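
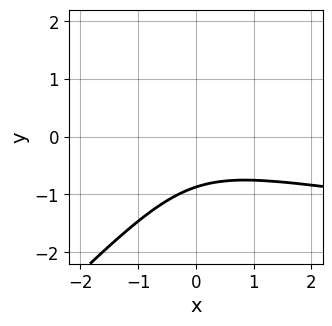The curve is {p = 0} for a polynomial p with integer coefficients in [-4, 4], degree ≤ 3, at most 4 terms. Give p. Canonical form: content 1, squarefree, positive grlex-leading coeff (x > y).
The degree is 3 — a generic line meets the curve in up to 3 points.
From the axis intercepts and sections: no x-intercept at any integer in the box.
Putting this together gives p.

3*x*y^2 - 3*y^3 - x^2 - 2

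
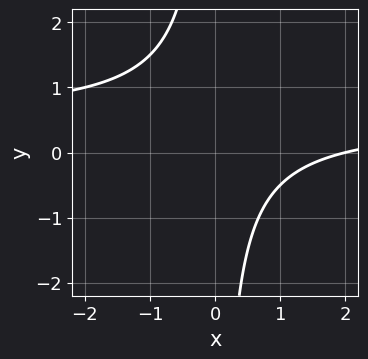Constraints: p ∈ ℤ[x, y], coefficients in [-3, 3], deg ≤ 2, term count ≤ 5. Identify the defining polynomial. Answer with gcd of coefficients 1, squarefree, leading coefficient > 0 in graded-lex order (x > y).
(a) The degree is 2 — a generic line meets the curve in up to 2 points.
(b) Checking where it meets the axes: one x-axis crossing is at x = 2; it misses every integer gridline on the y-axis.
(c) Matching integer coefficients to the picture gives p.

2*x*y - x + 2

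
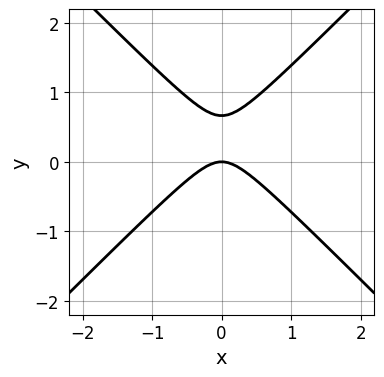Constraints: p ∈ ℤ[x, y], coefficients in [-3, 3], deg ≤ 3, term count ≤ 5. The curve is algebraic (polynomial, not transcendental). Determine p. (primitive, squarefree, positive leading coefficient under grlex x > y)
deg p = 2.
Symmetries: the x ↦ −x reflection is a symmetry, so x appears only in even powers.
Checking where it meets the axes: one x-axis crossing is at x = 0; it crosses the y-axis at the gridline y = 0.
Putting this together gives p.

3*x^2 - 3*y^2 + 2*y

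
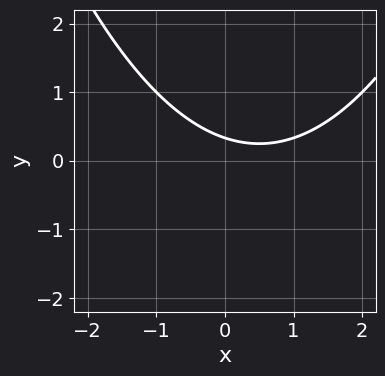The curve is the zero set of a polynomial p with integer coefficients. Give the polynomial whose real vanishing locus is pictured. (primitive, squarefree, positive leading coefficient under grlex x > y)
(a) The degree is 2 — the shape is more complex than any degree-1 curve.
(b) From the visible intercepts: no x-intercept at any integer in the box.
(c) Assembling these constraints gives the stated polynomial.

x^2 - x - 3*y + 1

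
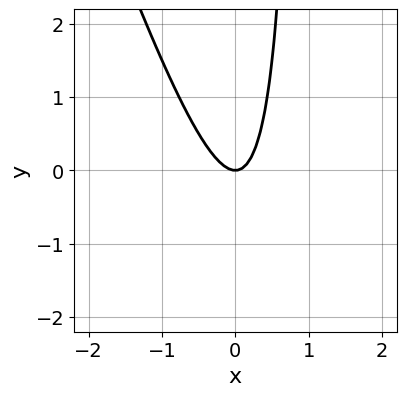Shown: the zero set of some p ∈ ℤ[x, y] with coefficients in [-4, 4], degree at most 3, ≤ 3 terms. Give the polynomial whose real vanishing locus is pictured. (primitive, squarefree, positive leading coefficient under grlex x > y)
First, the degree is 2 — a generic line meets the curve in up to 2 points.
Then, from the visible intercepts: it meets the y-axis at y = 0 (among the integer gridlines); one x-axis crossing is at x = 0.
Finally, assembling these constraints gives the stated polynomial.

3*x^2 + x*y - y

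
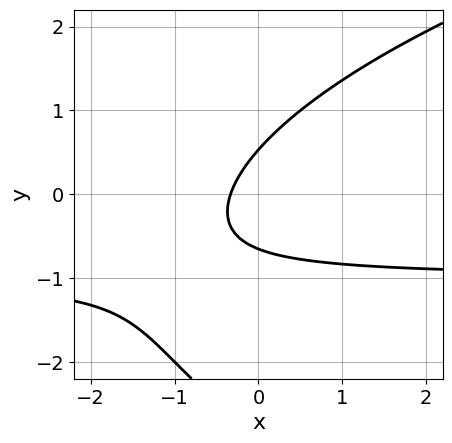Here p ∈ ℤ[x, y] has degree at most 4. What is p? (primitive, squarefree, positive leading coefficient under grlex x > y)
The degree is 3 — the shape is more complex than any degree-2 curve.
Putting this together gives p.

y^3 - 3*x*y + 3*y^2 - 3*x - 1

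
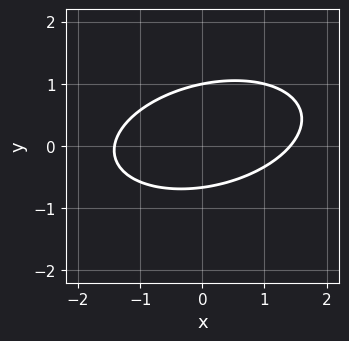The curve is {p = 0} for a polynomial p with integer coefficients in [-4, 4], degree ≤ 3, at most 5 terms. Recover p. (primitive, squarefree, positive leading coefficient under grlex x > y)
x^2 - x*y + 3*y^2 - y - 2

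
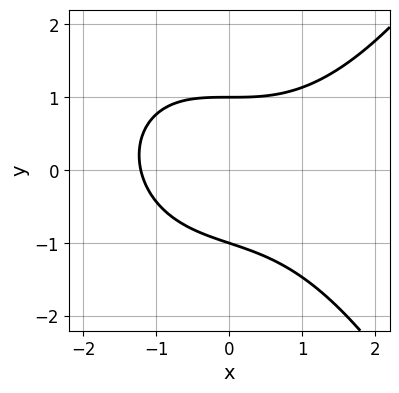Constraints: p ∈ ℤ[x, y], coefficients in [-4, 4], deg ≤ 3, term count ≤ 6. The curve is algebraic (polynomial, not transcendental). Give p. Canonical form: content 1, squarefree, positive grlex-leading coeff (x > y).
x^3 - x*y - 3*y^2 + x + 3

1. The degree is 3 — a generic line meets the curve in up to 3 points.
2. Against the integer gridlines: among the integer gridlines, it crosses the y-axis at y ∈ {-1, 1}.
3. Assembling these constraints gives the stated polynomial.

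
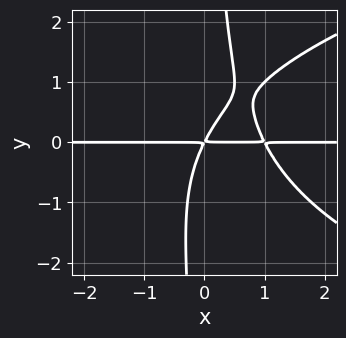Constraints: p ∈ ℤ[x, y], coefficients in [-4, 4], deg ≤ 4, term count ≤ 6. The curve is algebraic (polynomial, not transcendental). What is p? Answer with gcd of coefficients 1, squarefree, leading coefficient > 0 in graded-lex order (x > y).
(a) deg p = 4. A generic line meets the curve in up to 4 points.
(b) Observable constraints: every point of the x-axis in the box is on the curve.
(c) Assembling these constraints gives the stated polynomial.

x*y^3 - 2*x^2*y + 2*x*y - y^2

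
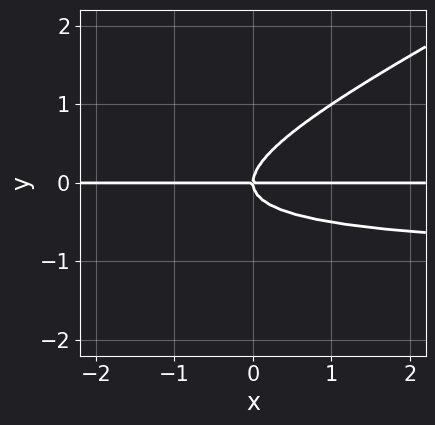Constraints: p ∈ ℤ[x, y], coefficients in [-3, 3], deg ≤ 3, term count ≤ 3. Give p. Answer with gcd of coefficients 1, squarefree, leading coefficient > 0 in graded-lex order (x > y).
1. deg p = 3. The shape is more complex than any degree-2 curve.
2. From the axis intercepts and sections: it meets the y-axis at y = 0 (among the integer gridlines); every point of the x-axis in the box is on the curve.
3. Matching integer coefficients to the picture gives p.

x*y^2 - 2*y^3 + x*y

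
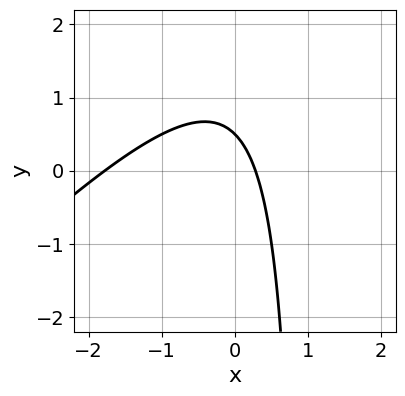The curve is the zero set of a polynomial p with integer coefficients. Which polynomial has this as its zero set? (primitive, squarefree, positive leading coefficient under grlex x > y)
1. The degree is 2 — a generic line meets the curve in up to 2 points.
2. Matching integer coefficients to the picture gives p.

2*x^2 - 2*x*y + 3*x + 2*y - 1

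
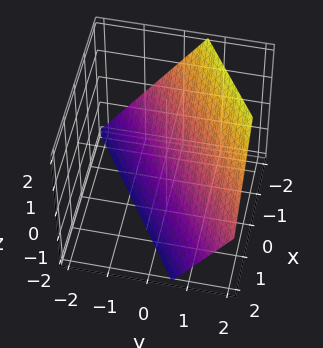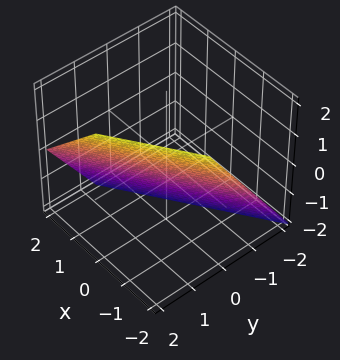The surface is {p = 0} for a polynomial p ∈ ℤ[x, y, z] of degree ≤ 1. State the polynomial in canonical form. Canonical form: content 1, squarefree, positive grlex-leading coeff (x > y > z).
1. The degree is 1 — every cross-section is a straight line — this is a plane.
2. Reading off the gridlines: it meets the x-axis at x = -1 (among the integer gridlines); it crosses the z-axis at the gridline z = -1.
3. Solving for integer coefficients yields p as stated.

2*x - 3*y + 2*z + 2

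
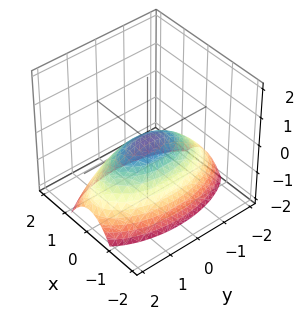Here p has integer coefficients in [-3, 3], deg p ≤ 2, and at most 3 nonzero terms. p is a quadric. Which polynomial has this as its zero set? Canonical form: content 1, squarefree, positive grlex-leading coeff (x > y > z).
3*x^2 + y^2 + 3*z

First, the degree is 2 — a single bowl opening along one axis; a quadric.
Next, symmetries: mirror symmetry x ↦ −x ⇒ only even powers of x; the y ↦ −y reflection is a symmetry, so y appears only in even powers.
Next, reading off the gridlines: one z-axis crossing is at z = 0; it crosses the x-axis at the gridline x = 0; it meets the y-axis at y = 0 (among the integer gridlines).
Finally, assembling these constraints gives the stated polynomial.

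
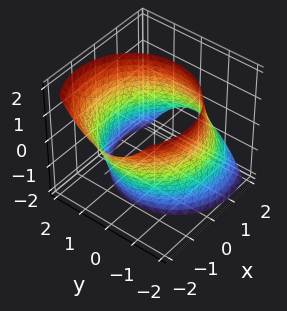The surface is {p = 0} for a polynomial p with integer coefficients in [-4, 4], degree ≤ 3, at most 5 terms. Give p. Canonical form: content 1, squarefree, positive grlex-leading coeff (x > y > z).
x^2 + x*z + y^2 - 3

Degree: a generic line meets the surface in up to 2 points, so deg p = 2.
Observable constraints: the surface avoids every integer z-axis point in the box.
The integer polynomial consistent with all of this is the stated p.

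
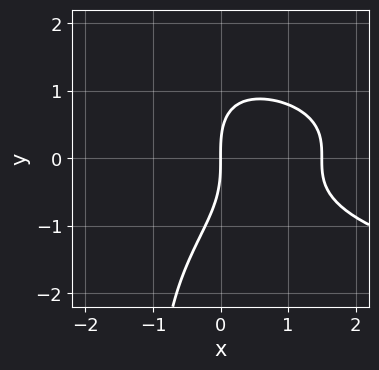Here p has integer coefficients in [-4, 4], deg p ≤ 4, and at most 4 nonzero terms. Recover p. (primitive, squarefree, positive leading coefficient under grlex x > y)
(a) The degree is 4 — no degree-3 curve has this shape.
(b) From the axis intercepts and sections: it meets the y-axis at y = 0 (among the integer gridlines); it crosses the x-axis at the gridline x = 0.
(c) Putting this together gives p.

x*y^3 + y^3 + 2*x^2 - 3*x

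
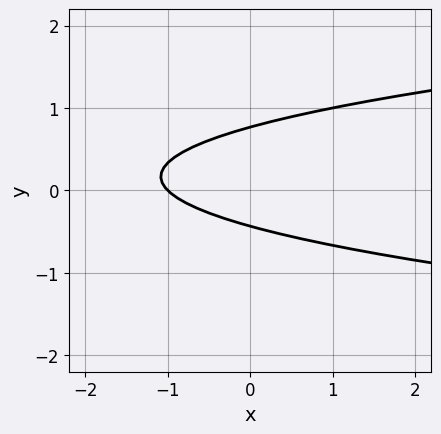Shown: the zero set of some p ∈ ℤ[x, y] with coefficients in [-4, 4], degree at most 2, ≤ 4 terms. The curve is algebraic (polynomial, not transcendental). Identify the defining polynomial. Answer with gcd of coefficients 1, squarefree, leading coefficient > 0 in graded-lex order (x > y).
(a) deg p = 2. A generic line meets the curve in up to 2 points.
(b) Checking where it meets the axes: it crosses the x-axis at the gridline x = -1.
(c) Together with the visible shape, these determine p as stated.

3*y^2 - x - y - 1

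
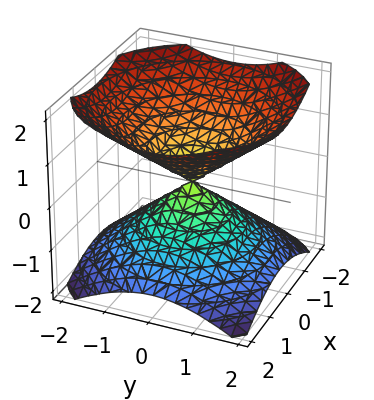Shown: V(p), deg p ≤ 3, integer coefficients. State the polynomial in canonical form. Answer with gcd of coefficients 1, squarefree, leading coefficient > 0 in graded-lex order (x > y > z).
2*x^2 + 2*y^2 - 3*z^2

I count 2 distinct pieces.
deg p = 2.
Symmetries: mirror symmetry z ↦ −z ⇒ only even powers of z; every cross-section ⟂ z is a circle, so x, y appear only via x² + y².
Against the integer gridlines: a circular section at z = -1 has radius between 1 and 2; one x-axis crossing is at x = 0; it crosses the z-axis at the gridline z = 0; it meets the y-axis at y = 0 (among the integer gridlines).
These observations pin down the coefficients.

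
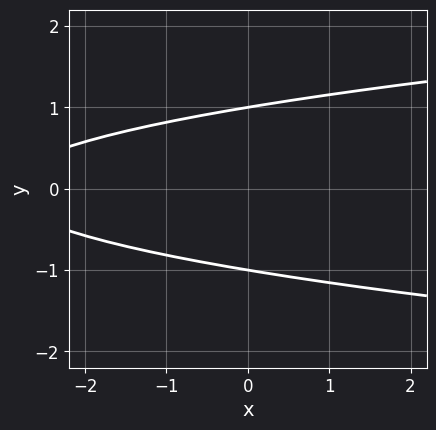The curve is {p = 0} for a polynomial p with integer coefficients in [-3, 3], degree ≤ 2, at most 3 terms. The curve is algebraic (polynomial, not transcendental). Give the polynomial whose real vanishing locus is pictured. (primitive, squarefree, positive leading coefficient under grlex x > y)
3*y^2 - x - 3

(a) Degree: the shape is more complex than any degree-1 curve, so deg p = 2.
(b) Symmetries: the y ↦ −y reflection is a symmetry, so y appears only in even powers.
(c) Observable constraints: among the integer gridlines, it crosses the y-axis at y ∈ {-1, 1}; it misses every integer gridline on the x-axis.
(d) Matching integer coefficients to the picture gives p.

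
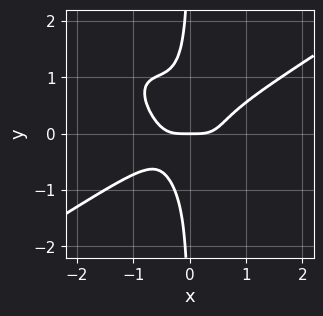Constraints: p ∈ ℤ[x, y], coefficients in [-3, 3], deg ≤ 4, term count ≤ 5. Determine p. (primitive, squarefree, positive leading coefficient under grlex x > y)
(a) Degree: the shape is more complex than any degree-3 curve, so deg p = 4.
(b) From the visible intercepts: one x-axis crossing is at x = 0; it meets the y-axis at y = 0 (among the integer gridlines).
(c) Solving for integer coefficients yields p as stated.

2*x^4 - 3*x^2*y^2 - 3*x*y^3 - y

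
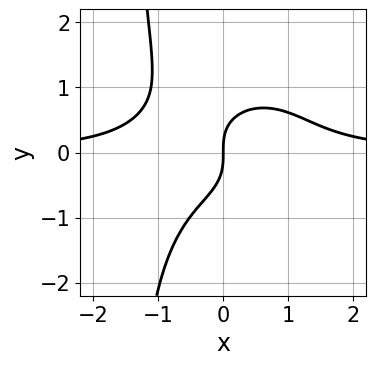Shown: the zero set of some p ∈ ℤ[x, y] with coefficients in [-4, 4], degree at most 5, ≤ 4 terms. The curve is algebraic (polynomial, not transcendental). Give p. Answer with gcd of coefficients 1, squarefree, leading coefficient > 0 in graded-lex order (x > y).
1. deg p = 4. The shape is more complex than any degree-3 curve.
2. Reading off the gridlines: one x-axis crossing is at x = 0; it crosses the y-axis at the gridline y = 0.
3. Solving for integer coefficients yields p as stated.

3*x^3*y + 2*x*y^3 + 3*y^3 - 3*x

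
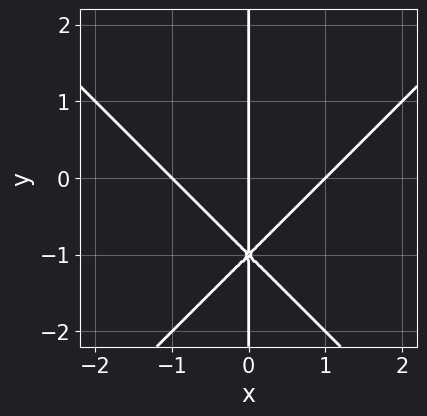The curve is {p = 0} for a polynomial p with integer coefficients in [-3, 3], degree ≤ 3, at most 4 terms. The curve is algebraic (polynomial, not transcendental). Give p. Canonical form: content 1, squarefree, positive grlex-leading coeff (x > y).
(a) Degree: a generic line meets the curve in up to 3 points, so deg p = 3.
(b) From the axis intercepts and sections: the visible y-axis segment lies entirely on the curve; the x-axis gridline crossings are at x ∈ {-1, 0, 1}.
(c) These observations pin down the coefficients.

x^3 - x*y^2 - 2*x*y - x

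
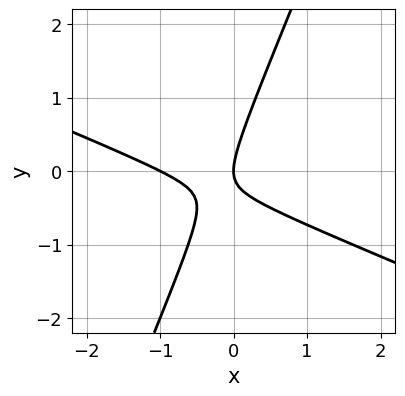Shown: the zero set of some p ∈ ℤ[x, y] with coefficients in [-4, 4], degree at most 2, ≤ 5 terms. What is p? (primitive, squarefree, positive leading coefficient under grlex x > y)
Degree: no degree-1 curve has this shape, so deg p = 2.
From the axis intercepts and sections: the x-axis gridline crossings are at x ∈ {-1, 0}; it meets the y-axis at y = 0 (among the integer gridlines).
Fitting integer coefficients to these (and the overall shape) gives p.

x^2 + 2*x*y - y^2 + x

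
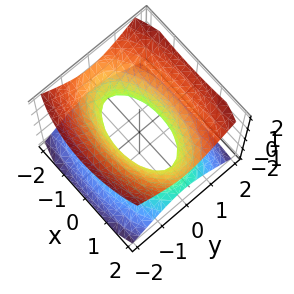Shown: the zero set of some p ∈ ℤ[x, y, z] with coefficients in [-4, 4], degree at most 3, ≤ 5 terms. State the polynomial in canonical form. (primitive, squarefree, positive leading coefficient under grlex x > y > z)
The degree is 2 — an hourglass — one-sheet hyperboloid; a quadric.
Symmetries: it's symmetric under x → −x, forcing even powers of x; it's symmetric under z → −z, forcing even powers of z; mirror symmetry y ↦ −y ⇒ only even powers of y.
Reading off the gridlines: it misses every integer gridline on the z-axis.
Solving for integer coefficients yields p as stated.

x^2 + 3*y^2 - 3*z^2 - 2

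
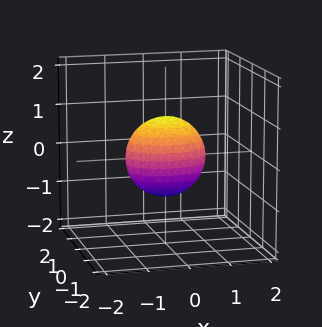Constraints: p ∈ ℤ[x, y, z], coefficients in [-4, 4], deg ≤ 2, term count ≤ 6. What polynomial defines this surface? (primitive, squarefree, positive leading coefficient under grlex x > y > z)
First, degree: bounded and convex; a quadric, so deg p = 2.
Next, symmetries: the z ↦ −z reflection is a symmetry, so z appears only in even powers; the x ↦ −x reflection is a symmetry, so x appears only in even powers; the y ↦ −y reflection is a symmetry, so y appears only in even powers.
Next, observable constraints: the x-axis gridline crossings are at x ∈ {-1, 1}; among the integer gridlines, it crosses the z-axis at z ∈ {-1, 1}.
Finally, fitting integer coefficients to these (and the overall shape) gives p.

x^2 + 2*y^2 + z^2 - 1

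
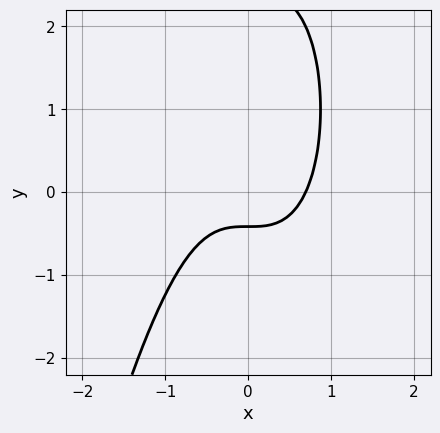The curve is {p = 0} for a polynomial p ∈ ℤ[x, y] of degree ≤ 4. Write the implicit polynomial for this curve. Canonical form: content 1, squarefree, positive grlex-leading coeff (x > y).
3*x^3 + y^2 - 2*y - 1

First, the degree is 3 — a generic line meets the curve in up to 3 points.
Finally, putting this together gives p.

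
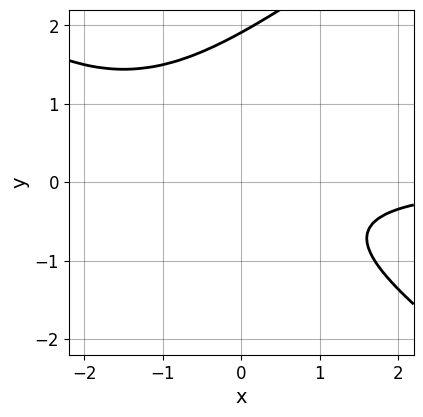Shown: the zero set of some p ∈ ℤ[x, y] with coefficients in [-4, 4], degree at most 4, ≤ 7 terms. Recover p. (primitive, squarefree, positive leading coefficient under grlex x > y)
x^2*y - 2*y^3 + 3*x*y + 3*y^2 + 3

First, deg p = 3. No degree-2 curve has this shape.
Then, reading off the gridlines: the curve avoids every integer x-axis point in the box.
Finally, fitting integer coefficients to these (and the overall shape) gives p.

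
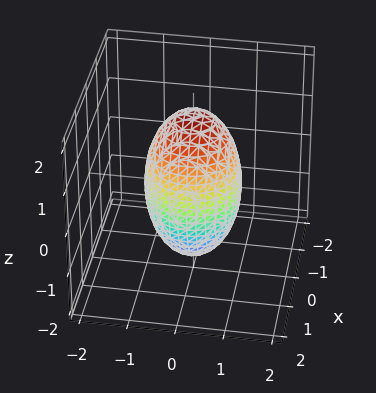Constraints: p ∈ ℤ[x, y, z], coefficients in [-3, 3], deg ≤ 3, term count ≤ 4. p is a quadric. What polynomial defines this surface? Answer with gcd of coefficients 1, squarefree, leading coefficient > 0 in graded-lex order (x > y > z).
3*x^2 + 3*y^2 + z^2 - 3

1. Degree: bounded and convex; a quadric, so deg p = 2.
2. Symmetry: the z-axis is an axis of rotation, so x and y enter only as x² + y²; mirror symmetry z ↦ −z ⇒ only even powers of z.
3. From the visible intercepts: a circular section at z = -1 has radius between 0 and 1; the x-axis gridline crossings are at x ∈ {-1, 1}; the y-axis gridline crossings are at y ∈ {-1, 1}.
4. Together with the visible shape, these determine p as stated.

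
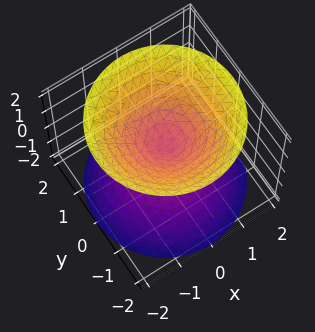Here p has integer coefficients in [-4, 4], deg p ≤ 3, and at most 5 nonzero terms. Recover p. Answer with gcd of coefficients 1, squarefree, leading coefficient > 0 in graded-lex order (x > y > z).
First, there are 2 components.
Then, deg p = 2.
Then, symmetries: rotational symmetry about the z-axis ⇒ p depends on x, y only through x² + y²; it's symmetric under z → −z, forcing even powers of z.
Next, from the axis intercepts and sections: it crosses the z-axis at the gridline z = 0; a circular section at z = -1 has radius exactly 1; one y-axis crossing is at y = 0; it crosses the x-axis at the gridline x = 0.
Finally, together with the visible shape, these determine p as stated.

x^2 + y^2 - z^2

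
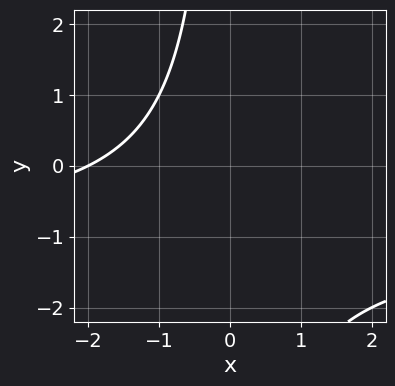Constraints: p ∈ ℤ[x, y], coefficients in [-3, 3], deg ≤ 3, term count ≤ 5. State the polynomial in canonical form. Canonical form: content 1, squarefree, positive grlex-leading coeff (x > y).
1. The degree is 2 — a generic line meets the curve in up to 2 points.
2. From the axis intercepts and sections: one x-axis crossing is at x = -2; no y-intercept at any integer in the box.
3. Solving for integer coefficients yields p as stated.

x*y + x + 2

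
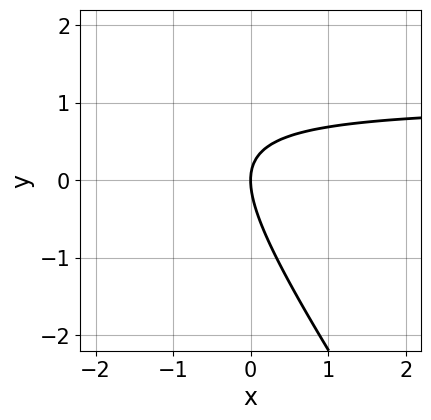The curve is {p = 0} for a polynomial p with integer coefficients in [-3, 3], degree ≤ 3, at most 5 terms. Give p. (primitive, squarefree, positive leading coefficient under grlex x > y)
3*x*y + 2*y^2 - 3*x

deg p = 2. A generic line meets the curve in up to 2 points.
From the visible intercepts: it meets the y-axis at y = 0 (among the integer gridlines); one x-axis crossing is at x = 0.
Putting this together gives p.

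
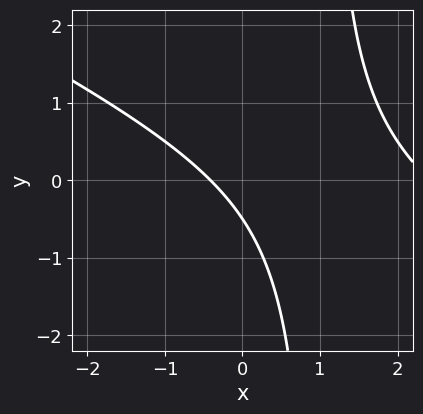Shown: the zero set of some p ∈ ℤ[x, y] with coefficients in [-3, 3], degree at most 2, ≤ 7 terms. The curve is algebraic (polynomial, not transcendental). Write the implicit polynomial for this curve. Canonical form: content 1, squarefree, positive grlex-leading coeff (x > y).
x^2 + 2*x*y - 2*x - 2*y - 1

(a) deg p = 2. A generic line meets the curve in up to 2 points.
(b) Solving for integer coefficients yields p as stated.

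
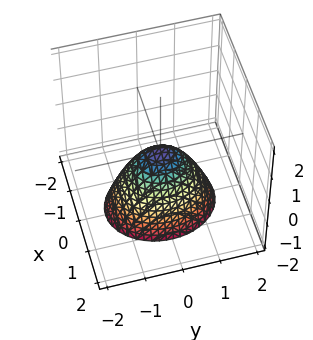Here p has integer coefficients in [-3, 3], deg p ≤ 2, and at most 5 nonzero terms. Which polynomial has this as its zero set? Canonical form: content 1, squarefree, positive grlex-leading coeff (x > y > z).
3*x^2 + 2*y^2 + 2*z

Degree: a single bowl opening along one axis; a quadric, so deg p = 2.
Symmetries: the y ↦ −y reflection is a symmetry, so y appears only in even powers; mirror symmetry x ↦ −x ⇒ only even powers of x.
Reading off the gridlines: it crosses the z-axis at the gridline z = 0; it meets the x-axis at x = 0 (among the integer gridlines).
Putting this together gives p.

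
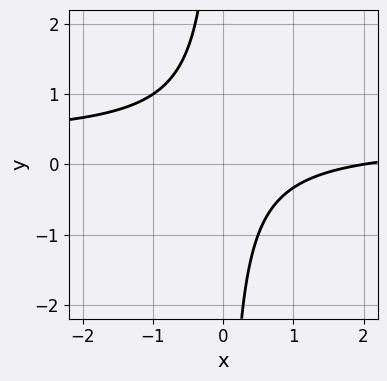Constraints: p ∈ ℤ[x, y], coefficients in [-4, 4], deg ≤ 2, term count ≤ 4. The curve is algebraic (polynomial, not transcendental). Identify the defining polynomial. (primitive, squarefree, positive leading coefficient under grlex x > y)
3*x*y - x + 2

Degree: the shape is more complex than any degree-1 curve, so deg p = 2.
Reading off the gridlines: no y-intercept at any integer in the box; one x-axis crossing is at x = 2.
Putting this together gives p.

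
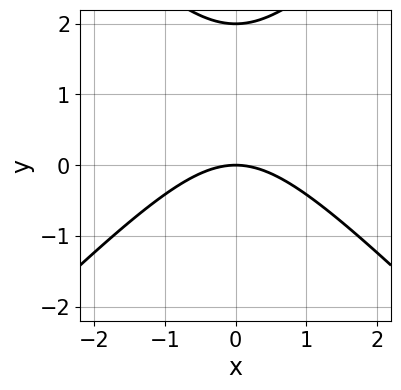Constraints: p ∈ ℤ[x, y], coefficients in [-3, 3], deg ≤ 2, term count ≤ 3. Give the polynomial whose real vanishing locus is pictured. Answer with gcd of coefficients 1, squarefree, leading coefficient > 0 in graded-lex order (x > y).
(a) Degree: no degree-1 curve has this shape, so deg p = 2.
(b) Symmetries: mirror symmetry x ↦ −x ⇒ only even powers of x.
(c) From the visible intercepts: among the integer gridlines, it crosses the y-axis at y ∈ {0, 2}; one x-axis crossing is at x = 0.
(d) Putting this together gives p.

x^2 - y^2 + 2*y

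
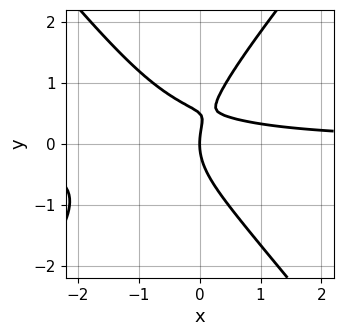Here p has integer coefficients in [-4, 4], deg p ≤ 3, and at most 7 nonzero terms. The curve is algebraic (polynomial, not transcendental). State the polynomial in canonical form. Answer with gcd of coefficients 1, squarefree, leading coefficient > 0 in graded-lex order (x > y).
3*x^2*y - 2*y^3 + 3*x*y + y^2 - 2*x

(a) deg p = 3. A generic line meets the curve in up to 3 points.
(b) Reading off the gridlines: it crosses the x-axis at the gridline x = 0; it meets the y-axis at y = 0 (among the integer gridlines).
(c) These observations pin down the coefficients.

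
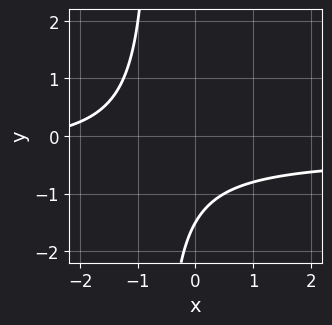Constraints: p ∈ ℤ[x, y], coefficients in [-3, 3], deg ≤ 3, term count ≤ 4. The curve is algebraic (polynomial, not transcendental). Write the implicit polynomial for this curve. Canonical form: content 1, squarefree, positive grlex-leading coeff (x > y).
3*x*y + x + 2*y + 3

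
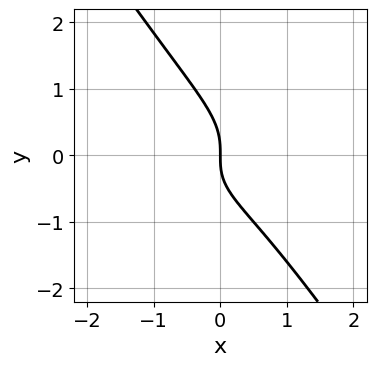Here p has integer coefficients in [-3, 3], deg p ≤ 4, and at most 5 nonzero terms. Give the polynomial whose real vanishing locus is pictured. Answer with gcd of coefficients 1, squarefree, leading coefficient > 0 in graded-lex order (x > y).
2*x^2*y - 3*x*y^2 - 3*y^3 - x*y - 3*x

1. The degree is 3 — the shape is more complex than any degree-2 curve.
2. Observable constraints: it crosses the y-axis at the gridline y = 0; one x-axis crossing is at x = 0.
3. Fitting integer coefficients to these (and the overall shape) gives p.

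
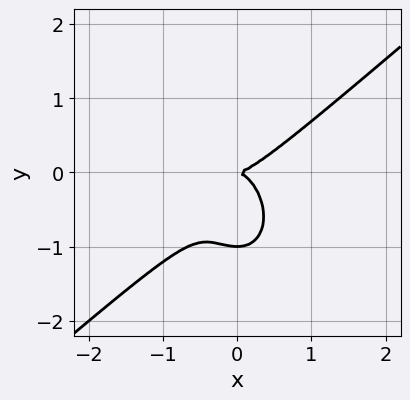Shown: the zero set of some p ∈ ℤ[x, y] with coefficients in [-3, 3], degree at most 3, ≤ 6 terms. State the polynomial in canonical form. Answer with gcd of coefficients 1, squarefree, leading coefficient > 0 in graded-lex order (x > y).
(a) The degree is 3 — no degree-2 curve has this shape.
(b) From the visible intercepts: the y-axis gridline crossings are at y ∈ {-1, 0}; one x-axis crossing is at x = 0.
(c) Together with the visible shape, these determine p as stated.

3*x^3 - 2*x^2*y - 2*y^3 - 2*y^2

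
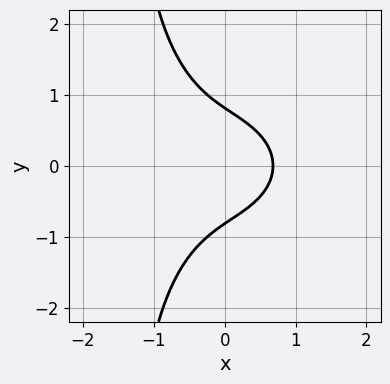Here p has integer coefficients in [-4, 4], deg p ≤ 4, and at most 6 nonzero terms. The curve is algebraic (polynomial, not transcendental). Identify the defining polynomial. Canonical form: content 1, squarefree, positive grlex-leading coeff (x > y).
2*x^3 + 2*x*y^2 + 3*y^2 + 2*x - 2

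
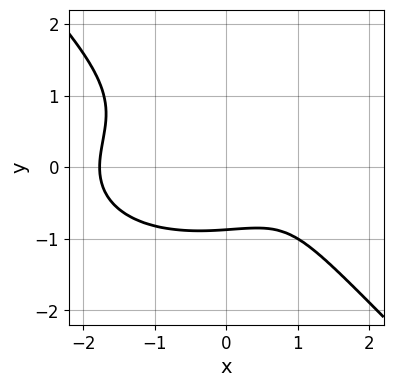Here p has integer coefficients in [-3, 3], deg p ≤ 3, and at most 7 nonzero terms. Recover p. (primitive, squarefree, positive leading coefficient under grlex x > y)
x^3 + 2*x*y^2 + 3*y^3 - 2*x + 2

Degree: no degree-2 curve has this shape, so deg p = 3.
The integer polynomial consistent with all of this is the stated p.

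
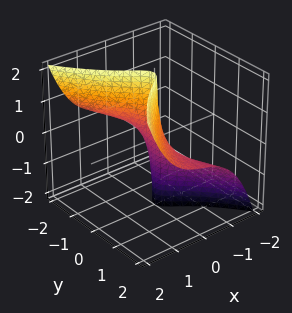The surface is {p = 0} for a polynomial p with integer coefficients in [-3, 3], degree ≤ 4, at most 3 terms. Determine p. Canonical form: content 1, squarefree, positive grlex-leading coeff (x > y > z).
1. Degree: a generic line meets the surface in up to 3 points, so deg p = 3.
2. From the visible intercepts: the visible z-axis segment lies entirely on the surface; it crosses the x-axis at the gridline x = 0.
3. Assembling these constraints gives the stated polynomial.

x^3 - y^2*z + x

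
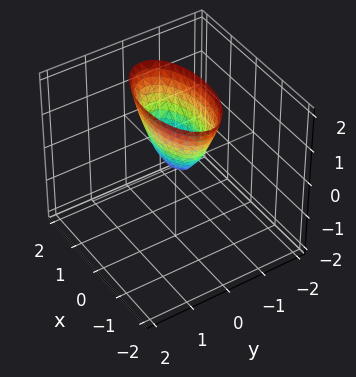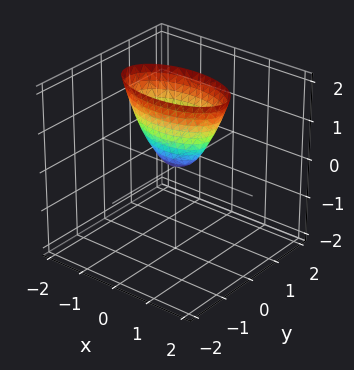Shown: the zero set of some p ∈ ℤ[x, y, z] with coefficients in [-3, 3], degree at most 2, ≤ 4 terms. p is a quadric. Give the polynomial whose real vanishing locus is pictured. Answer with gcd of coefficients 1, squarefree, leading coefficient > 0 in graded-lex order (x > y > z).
(a) Degree: a single bowl opening along one axis; a quadric, so deg p = 2.
(b) Symmetries: mirror symmetry x ↦ −x ⇒ only even powers of x; mirror symmetry y ↦ −y ⇒ only even powers of y.
(c) Observable constraints: it meets the x-axis at x = 0 (among the integer gridlines); one z-axis crossing is at z = 0.
(d) Assembling these constraints gives the stated polynomial.

x^2 + 3*y^2 - z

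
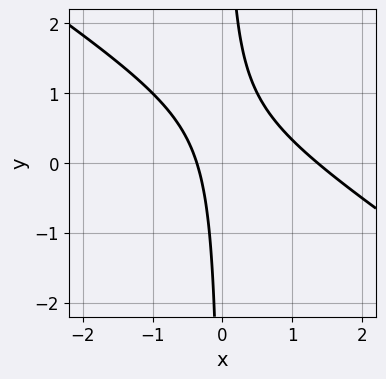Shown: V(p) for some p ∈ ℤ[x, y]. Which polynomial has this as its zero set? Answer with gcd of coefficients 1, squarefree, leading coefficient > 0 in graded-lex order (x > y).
First, deg p = 2.
Next, against the integer gridlines: it misses every integer gridline on the y-axis.
Finally, matching integer coefficients to the picture gives p.

2*x^2 + 3*x*y - 2*x - 1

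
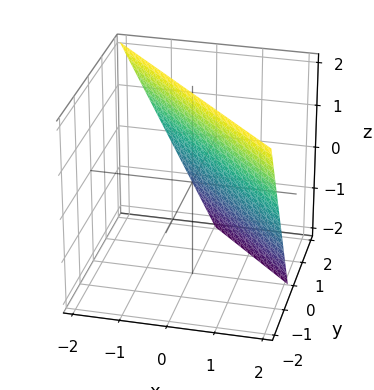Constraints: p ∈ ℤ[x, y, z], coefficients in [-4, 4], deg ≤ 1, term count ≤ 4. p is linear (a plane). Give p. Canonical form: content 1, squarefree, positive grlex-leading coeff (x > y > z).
(a) The degree is 1 — every cross-section is a straight line — this is a plane.
(b) Checking where it meets the axes: it crosses the y-axis at the gridline y = 1; one z-axis crossing is at z = 2; one x-axis crossing is at x = 1.
(c) These observations pin down the coefficients.

2*x + 2*y + z - 2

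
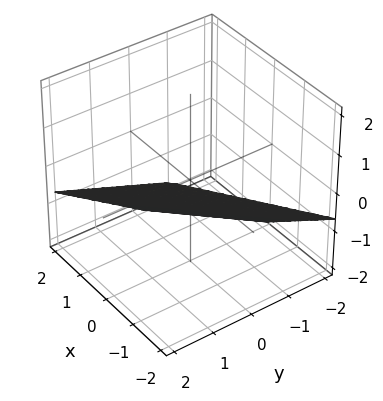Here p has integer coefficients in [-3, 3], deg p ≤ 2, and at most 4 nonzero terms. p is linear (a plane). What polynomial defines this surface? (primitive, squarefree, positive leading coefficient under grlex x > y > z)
2*x - 2*y + 3*z + 2

(a) deg p = 1. The surface is flat (a plane).
(b) From the visible intercepts: it crosses the x-axis at the gridline x = -1; it meets the y-axis at y = 1 (among the integer gridlines).
(c) Putting this together gives p.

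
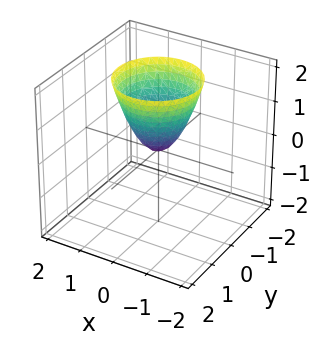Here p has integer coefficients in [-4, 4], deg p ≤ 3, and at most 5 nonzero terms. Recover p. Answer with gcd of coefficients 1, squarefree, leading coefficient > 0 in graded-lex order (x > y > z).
The degree is 2 — a single bowl opening along one axis; a quadric.
Symmetries: rotational symmetry about the z-axis ⇒ p depends on x, y only through x² + y².
Reading off the gridlines: it crosses the z-axis at the gridline z = 0; it meets the y-axis at y = 0 (among the integer gridlines); a circular section at z = 1 has radius between 0 and 1.
These observations pin down the coefficients.

3*x^2 + 3*y^2 - 2*z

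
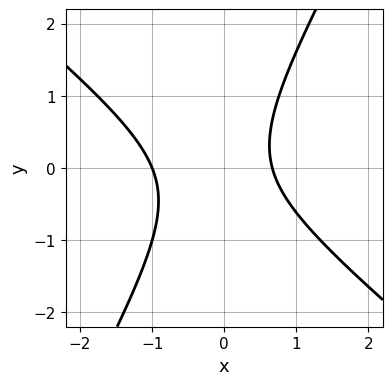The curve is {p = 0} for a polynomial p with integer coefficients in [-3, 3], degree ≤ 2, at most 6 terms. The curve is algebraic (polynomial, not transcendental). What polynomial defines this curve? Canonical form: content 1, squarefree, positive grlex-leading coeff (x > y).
deg p = 2. No degree-1 curve has this shape.
Checking where it meets the axes: it crosses the x-axis at the gridline x = -1; it misses every integer gridline on the y-axis.
Fitting integer coefficients to these (and the overall shape) gives p.

3*x^2 + 2*x*y - 2*y^2 + x - 2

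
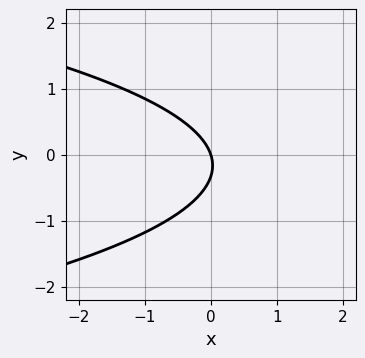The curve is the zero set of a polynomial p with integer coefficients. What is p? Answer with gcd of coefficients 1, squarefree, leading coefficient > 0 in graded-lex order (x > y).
(a) Degree: the shape is more complex than any degree-1 curve, so deg p = 2.
(b) Reading off the gridlines: it meets the y-axis at y = 0 (among the integer gridlines); one x-axis crossing is at x = 0.
(c) Together with the visible shape, these determine p as stated.

3*y^2 + 3*x + y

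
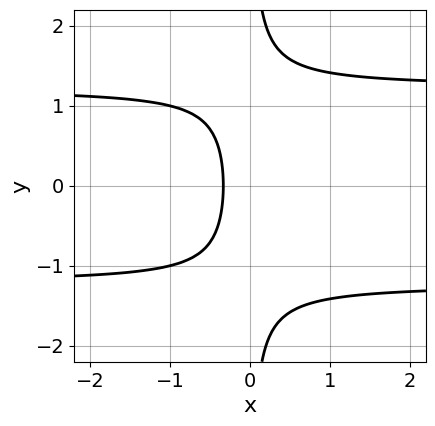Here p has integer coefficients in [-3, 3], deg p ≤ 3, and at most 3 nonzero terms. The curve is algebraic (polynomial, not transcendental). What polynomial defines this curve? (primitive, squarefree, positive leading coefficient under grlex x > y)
2*x*y^2 - 3*x - 1

First, degree: a generic line meets the curve in up to 3 points, so deg p = 3.
Next, symmetries: the y ↦ −y reflection is a symmetry, so y appears only in even powers.
Then, reading off the gridlines: no y-intercept at any integer in the box.
Finally, the integer polynomial consistent with all of this is the stated p.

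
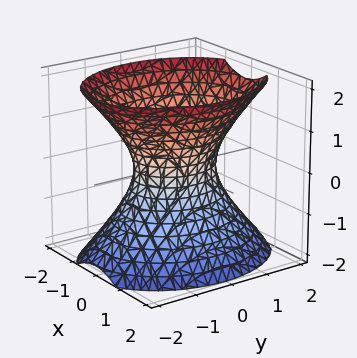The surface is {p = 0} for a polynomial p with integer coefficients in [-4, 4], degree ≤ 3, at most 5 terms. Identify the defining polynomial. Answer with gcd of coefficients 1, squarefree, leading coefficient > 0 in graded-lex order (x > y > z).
(a) deg p = 2.
(b) Symmetries: the x ↦ −x reflection is a symmetry, so x appears only in even powers; it's symmetric under y → −y, forcing even powers of y; mirror symmetry z ↦ −z ⇒ only even powers of z.
(c) From the visible intercepts: it misses every integer gridline on the z-axis; among the integer gridlines, it crosses the y-axis at y ∈ {-1, 1}.
(d) The integer polynomial consistent with all of this is the stated p.

3*x^2 + 2*y^2 - 2*z^2 - 2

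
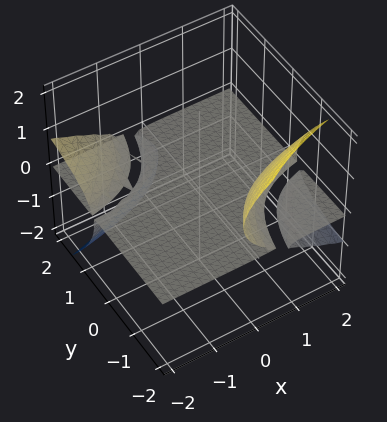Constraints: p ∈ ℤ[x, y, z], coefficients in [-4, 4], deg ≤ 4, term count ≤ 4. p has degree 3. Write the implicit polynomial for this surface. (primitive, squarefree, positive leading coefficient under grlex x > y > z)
(a) I count 2 distinct pieces.
(b) Degree: no degree-2 surface has this shape, so deg p = 3.
(c) Against the integer gridlines: the visible y-axis segment lies entirely on the surface; it meets the z-axis at z = 0 (among the integer gridlines); the visible x-axis segment lies entirely on the surface.
(d) Matching integer coefficients to the picture gives p.

2*x*y*z + 3*y*z^2 + 3*z^3 + 2*z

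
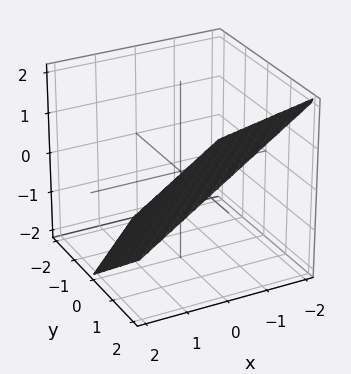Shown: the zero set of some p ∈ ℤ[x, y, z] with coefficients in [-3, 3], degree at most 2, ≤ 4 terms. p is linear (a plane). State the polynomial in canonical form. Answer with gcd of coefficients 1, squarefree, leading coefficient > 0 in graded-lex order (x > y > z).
Degree: the surface is flat (a plane), so deg p = 1.
From the axis intercepts and sections: it meets the x-axis at x = -1 (among the integer gridlines); it crosses the y-axis at the gridline y = 1.
These observations pin down the coefficients.

2*x - 2*y + 3*z + 2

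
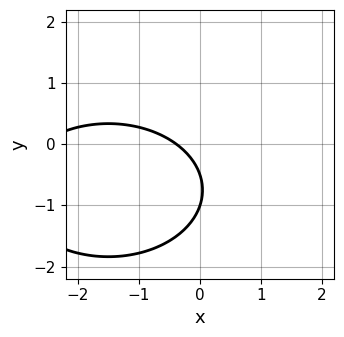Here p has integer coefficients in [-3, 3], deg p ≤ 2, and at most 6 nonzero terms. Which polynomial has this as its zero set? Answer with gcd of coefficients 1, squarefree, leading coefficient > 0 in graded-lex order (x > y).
1. The degree is 2 — no degree-1 curve has this shape.
2. Reading off the gridlines: it meets the y-axis at y = -1 (among the integer gridlines).
3. Putting this together gives p.

x^2 + 2*y^2 + 3*x + 3*y + 1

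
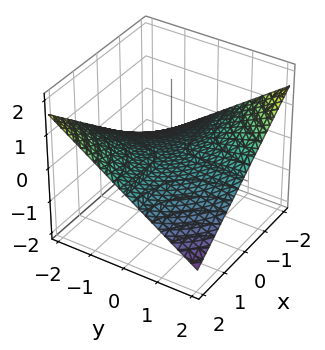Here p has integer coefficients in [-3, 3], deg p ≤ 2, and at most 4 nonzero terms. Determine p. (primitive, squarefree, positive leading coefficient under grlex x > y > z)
x*y + 3*z

1. The degree is 2 — a hyperbolic paraboloid; a quadric.
2. Checking where it meets the axes: the visible x-axis segment lies entirely on the surface; one z-axis crossing is at z = 0; the visible y-axis segment lies entirely on the surface.
3. Matching integer coefficients to the picture gives p.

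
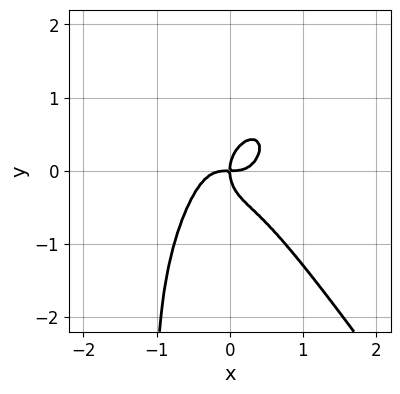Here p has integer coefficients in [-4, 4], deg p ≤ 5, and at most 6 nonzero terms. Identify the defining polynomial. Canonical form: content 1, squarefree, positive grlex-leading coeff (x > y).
3*x^4 + x*y^3 + y^3 - x*y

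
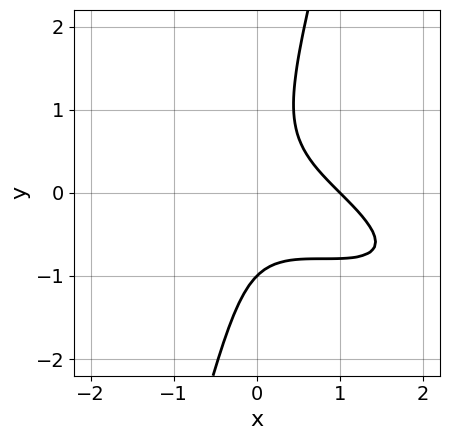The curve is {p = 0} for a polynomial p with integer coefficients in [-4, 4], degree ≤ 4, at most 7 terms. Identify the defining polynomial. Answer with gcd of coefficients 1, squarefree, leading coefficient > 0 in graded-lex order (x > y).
x^3 + 3*x^2*y + 3*x*y^2 - y^3 - 1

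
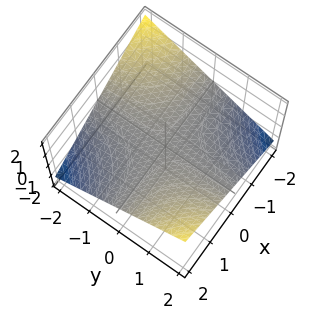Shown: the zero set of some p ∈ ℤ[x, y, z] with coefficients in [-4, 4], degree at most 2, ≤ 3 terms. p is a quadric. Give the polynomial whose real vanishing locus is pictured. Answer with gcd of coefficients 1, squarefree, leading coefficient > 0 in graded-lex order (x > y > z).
x*y - 3*z

(a) The degree is 2 — a saddle surface; a quadric.
(b) Observable constraints: the visible y-axis segment lies entirely on the surface; every point of the x-axis in the box is on the surface; one z-axis crossing is at z = 0.
(c) These observations pin down the coefficients.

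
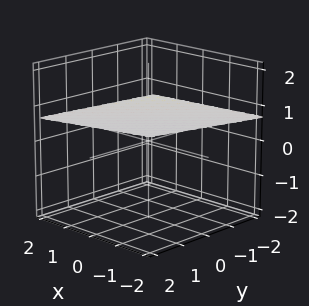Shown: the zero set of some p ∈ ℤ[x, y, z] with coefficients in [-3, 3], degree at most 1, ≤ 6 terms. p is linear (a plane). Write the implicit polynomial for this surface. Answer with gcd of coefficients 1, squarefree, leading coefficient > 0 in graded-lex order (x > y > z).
x - y + 3*z - 2

deg p = 1. The surface is flat (a plane).
Checking where it meets the axes: it crosses the y-axis at the gridline y = -2; it meets the x-axis at x = 2 (among the integer gridlines).
The integer polynomial consistent with all of this is the stated p.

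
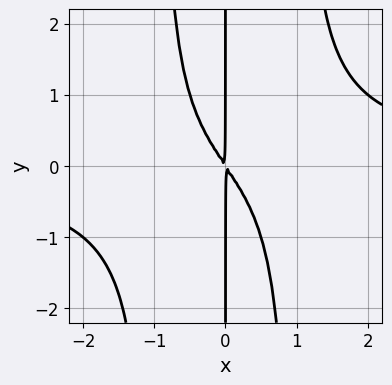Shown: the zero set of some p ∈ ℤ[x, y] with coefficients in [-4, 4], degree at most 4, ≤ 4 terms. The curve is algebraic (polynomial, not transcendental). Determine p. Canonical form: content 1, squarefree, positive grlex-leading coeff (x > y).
(a) deg p = 4. A generic line meets the curve in up to 4 points.
(b) Checking where it meets the axes: the visible y-axis segment lies entirely on the curve.
(c) Matching integer coefficients to the picture gives p.

2*x^3*y - 3*x^2 - 2*x*y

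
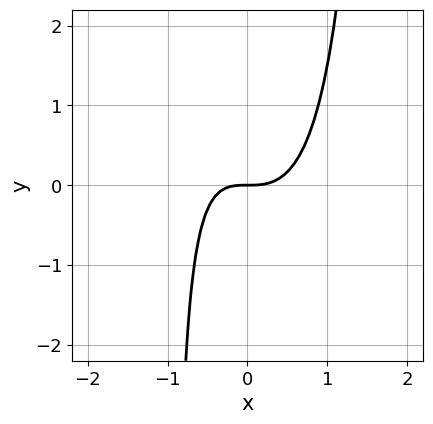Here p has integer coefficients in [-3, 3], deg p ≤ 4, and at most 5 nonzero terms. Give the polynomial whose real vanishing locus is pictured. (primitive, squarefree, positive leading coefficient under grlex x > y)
1. deg p = 3. A generic line meets the curve in up to 3 points.
2. Against the integer gridlines: one x-axis crossing is at x = 0; one y-axis crossing is at y = 0.
3. Matching integer coefficients to the picture gives p.

3*x^3 + x^2*y - x*y - 2*y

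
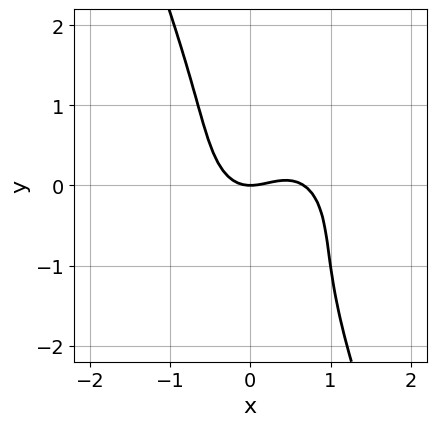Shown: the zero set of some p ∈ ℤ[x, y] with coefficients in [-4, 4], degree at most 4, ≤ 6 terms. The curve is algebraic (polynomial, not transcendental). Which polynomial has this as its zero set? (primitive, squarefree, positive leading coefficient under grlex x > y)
(a) Degree: the shape is more complex than any degree-2 curve, so deg p = 3.
(b) Reading off the gridlines: it crosses the x-axis at the gridline x = 0; one y-axis crossing is at y = 0.
(c) Solving for integer coefficients yields p as stated.

3*x^3 + 2*x*y^2 + y^3 - 2*x^2 + 2*y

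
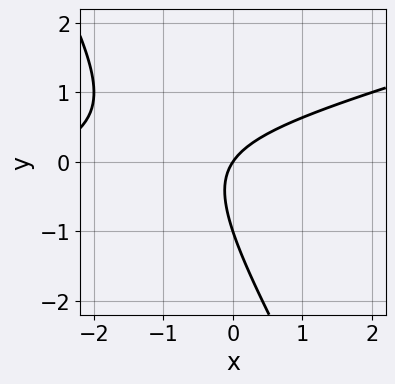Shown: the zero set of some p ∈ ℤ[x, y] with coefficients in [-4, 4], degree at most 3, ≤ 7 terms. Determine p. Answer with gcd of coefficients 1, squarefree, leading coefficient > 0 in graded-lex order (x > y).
(a) Degree: a generic line meets the curve in up to 2 points, so deg p = 2.
(b) Checking where it meets the axes: it crosses the x-axis at the gridline x = 0; the y-axis gridline crossings are at y ∈ {-1, 0}.
(c) Fitting integer coefficients to these (and the overall shape) gives p.

x^2 - 3*x*y - 2*y^2 + 3*x - 2*y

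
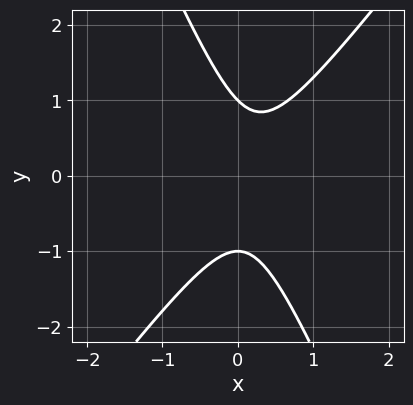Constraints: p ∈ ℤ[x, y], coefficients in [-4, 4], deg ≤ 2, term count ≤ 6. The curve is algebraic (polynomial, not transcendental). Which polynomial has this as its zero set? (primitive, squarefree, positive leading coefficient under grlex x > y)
First, deg p = 2. A generic line meets the curve in up to 2 points.
Then, checking where it meets the axes: it misses every integer gridline on the x-axis; among the integer gridlines, it crosses the y-axis at y ∈ {-1, 1}.
Finally, together with the visible shape, these determine p as stated.

3*x^2 - x*y - y^2 - x + 1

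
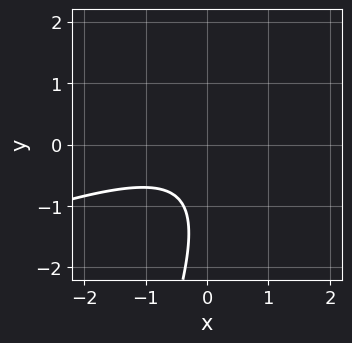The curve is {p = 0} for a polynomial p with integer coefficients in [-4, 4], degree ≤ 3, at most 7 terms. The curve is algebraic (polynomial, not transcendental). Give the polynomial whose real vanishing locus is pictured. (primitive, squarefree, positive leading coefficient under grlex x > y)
(a) The degree is 2 — the shape is more complex than any degree-1 curve.
(b) Checking where it meets the axes: the curve avoids every integer x-axis point in the box; it misses every integer gridline on the y-axis.
(c) The integer polynomial consistent with all of this is the stated p.

x^2 - 3*x*y + y^2 + 2*y + 2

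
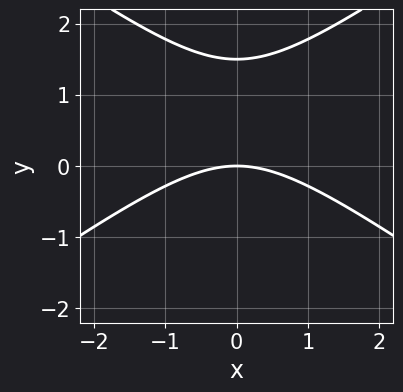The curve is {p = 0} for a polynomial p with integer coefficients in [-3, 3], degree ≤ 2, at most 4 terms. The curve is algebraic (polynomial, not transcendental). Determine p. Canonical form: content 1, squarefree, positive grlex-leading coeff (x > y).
x^2 - 2*y^2 + 3*y

(a) The degree is 2 — a generic line meets the curve in up to 2 points.
(b) Symmetries: mirror symmetry x ↦ −x ⇒ only even powers of x.
(c) From the axis intercepts and sections: it meets the y-axis at y = 0 (among the integer gridlines); one x-axis crossing is at x = 0.
(d) Together with the visible shape, these determine p as stated.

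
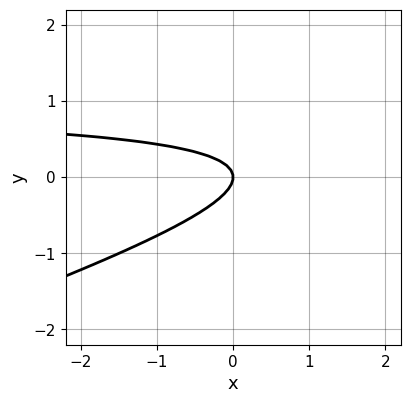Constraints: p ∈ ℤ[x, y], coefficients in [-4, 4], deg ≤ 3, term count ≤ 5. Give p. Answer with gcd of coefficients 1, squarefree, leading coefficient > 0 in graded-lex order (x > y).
(a) deg p = 2. No degree-1 curve has this shape.
(b) Observable constraints: one y-axis crossing is at y = 0; it crosses the x-axis at the gridline x = 0.
(c) Solving for integer coefficients yields p as stated.

x*y - 3*y^2 - x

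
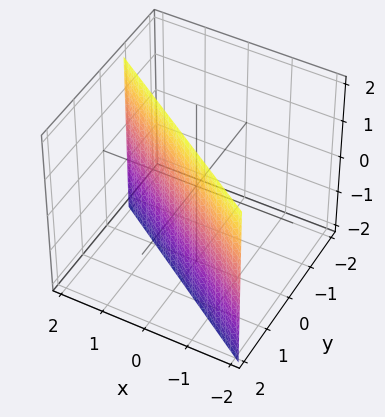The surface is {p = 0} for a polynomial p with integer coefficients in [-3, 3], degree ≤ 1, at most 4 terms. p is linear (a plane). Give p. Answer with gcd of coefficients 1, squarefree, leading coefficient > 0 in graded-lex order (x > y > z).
Degree: the surface is flat (a plane), so deg p = 1.
Reading off the gridlines: no z-intercept at any integer in the box; one x-axis crossing is at x = 1.
These observations pin down the coefficients.

2*x + 3*y - 2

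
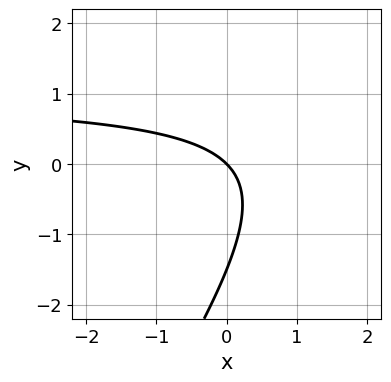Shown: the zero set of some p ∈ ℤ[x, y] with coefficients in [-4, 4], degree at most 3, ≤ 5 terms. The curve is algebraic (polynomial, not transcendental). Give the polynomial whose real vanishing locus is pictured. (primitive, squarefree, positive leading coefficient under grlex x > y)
(a) deg p = 2. No degree-1 curve has this shape.
(b) From the visible intercepts: one x-axis crossing is at x = 0; one y-axis crossing is at y = 0.
(c) These observations pin down the coefficients.

3*x*y - 2*y^2 - 3*x - 3*y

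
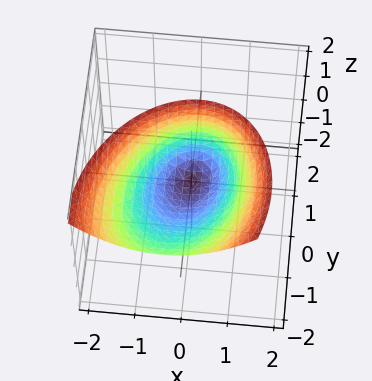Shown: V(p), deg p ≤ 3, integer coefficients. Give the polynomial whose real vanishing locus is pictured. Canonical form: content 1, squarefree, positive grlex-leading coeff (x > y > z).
3*x^2 - x*y + 2*y^2 + 3*y*z - 3*z

Degree: no degree-1 surface has this shape, so deg p = 2.
Reading off the gridlines: it meets the y-axis at y = 0 (among the integer gridlines); it crosses the z-axis at the gridline z = 0; one x-axis crossing is at x = 0.
Solving for integer coefficients yields p as stated.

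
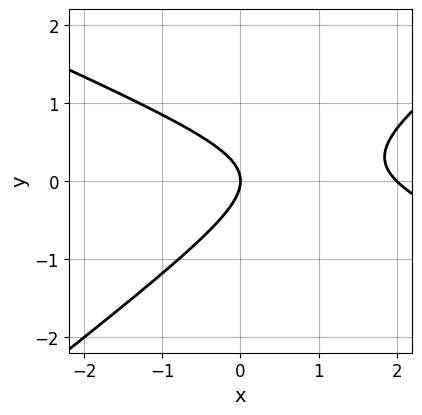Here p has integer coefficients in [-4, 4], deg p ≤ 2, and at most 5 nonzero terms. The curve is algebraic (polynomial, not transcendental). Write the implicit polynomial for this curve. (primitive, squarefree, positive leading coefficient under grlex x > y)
x^2 + x*y - 3*y^2 - 2*x

1. The degree is 2 — the shape is more complex than any degree-1 curve.
2. From the visible intercepts: the x-axis gridline crossings are at x ∈ {0, 2}; it crosses the y-axis at the gridline y = 0.
3. These observations pin down the coefficients.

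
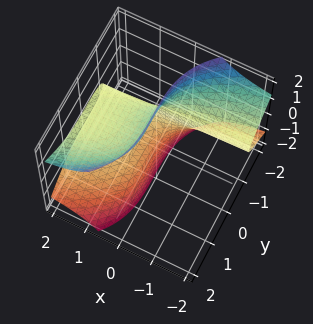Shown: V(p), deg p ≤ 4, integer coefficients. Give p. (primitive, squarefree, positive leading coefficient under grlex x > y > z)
First, the degree is 3 — a generic line meets the surface in up to 3 points.
Then, from the visible intercepts: no x-intercept at any integer in the box; the surface avoids every integer z-axis point in the box; it crosses the y-axis at the gridline y = -1.
Finally, assembling these constraints gives the stated polynomial.

3*x*z^2 - y^3 - 1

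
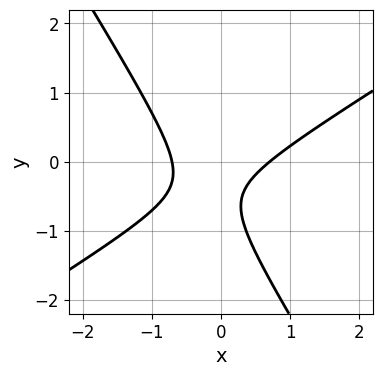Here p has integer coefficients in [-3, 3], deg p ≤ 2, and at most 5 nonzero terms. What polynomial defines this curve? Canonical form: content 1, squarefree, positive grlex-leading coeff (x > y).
2*x^2 - 2*x*y - 2*y^2 - 2*y - 1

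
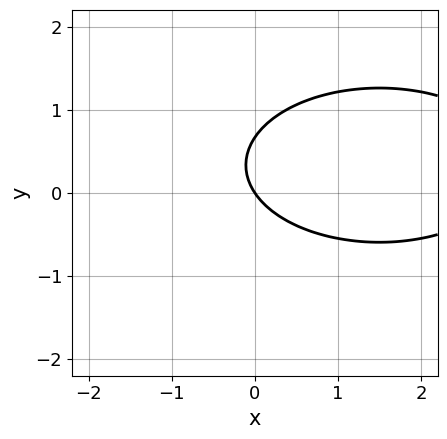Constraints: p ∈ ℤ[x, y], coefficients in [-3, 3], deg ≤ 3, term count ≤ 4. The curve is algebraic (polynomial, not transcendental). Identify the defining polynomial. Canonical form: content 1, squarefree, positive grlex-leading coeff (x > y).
x^2 + 3*y^2 - 3*x - 2*y

deg p = 2. A generic line meets the curve in up to 2 points.
Checking where it meets the axes: it crosses the x-axis at the gridline x = 0; it crosses the y-axis at the gridline y = 0.
Matching integer coefficients to the picture gives p.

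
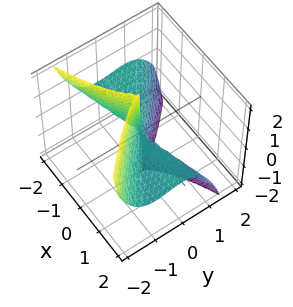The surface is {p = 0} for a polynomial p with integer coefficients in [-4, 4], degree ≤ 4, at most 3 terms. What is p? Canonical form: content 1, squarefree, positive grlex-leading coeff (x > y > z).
2*x^2*z + 2*x*y^2 + 3*y^3

The degree is 3 — the shape is more complex than any degree-2 surface.
From the visible intercepts: the visible x-axis segment lies entirely on the surface; one y-axis crossing is at y = 0.
Solving for integer coefficients yields p as stated. Check: (0, 0, -2) on the z-axis lies on the surface, and p(0, 0, -2) = 0. ✓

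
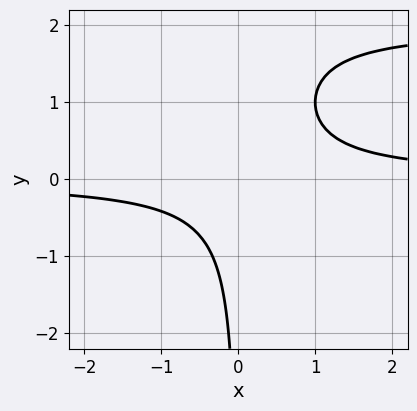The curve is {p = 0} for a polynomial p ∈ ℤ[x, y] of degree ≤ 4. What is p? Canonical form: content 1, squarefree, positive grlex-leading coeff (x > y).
x*y^2 - 2*x*y + 1

First, the degree is 3 — a generic line meets the curve in up to 3 points.
Then, against the integer gridlines: the curve avoids every integer y-axis point in the box; no x-intercept at any integer in the box.
Finally, the integer polynomial consistent with all of this is the stated p.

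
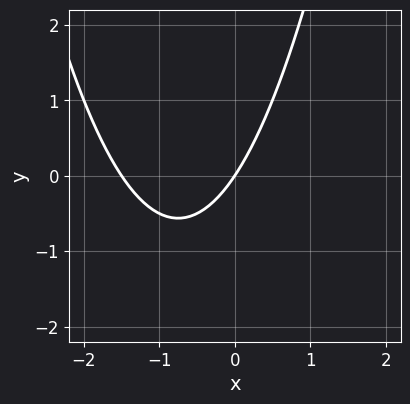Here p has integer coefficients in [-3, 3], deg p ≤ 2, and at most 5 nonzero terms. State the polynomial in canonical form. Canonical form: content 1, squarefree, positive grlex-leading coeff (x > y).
2*x^2 + 3*x - 2*y

The degree is 2 — a generic line meets the curve in up to 2 points.
From the visible intercepts: it meets the y-axis at y = 0 (among the integer gridlines); one x-axis crossing is at x = 0.
Solving for integer coefficients yields p as stated.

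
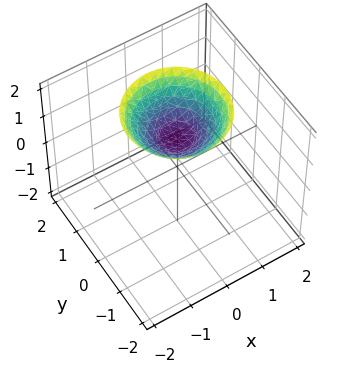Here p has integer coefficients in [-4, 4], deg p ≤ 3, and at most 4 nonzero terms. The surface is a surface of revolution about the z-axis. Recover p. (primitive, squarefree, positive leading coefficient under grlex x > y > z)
1. deg p = 2.
2. Symmetry: the z-axis is an axis of rotation, so x and y enter only as x² + y².
3. From the visible intercepts: a circular section at z = 2 has radius between 1 and 2; the surface avoids every integer y-axis point in the box.
4. Together with the visible shape, these determine p as stated.

2*x^2 + 2*y^2 - 3*z + 3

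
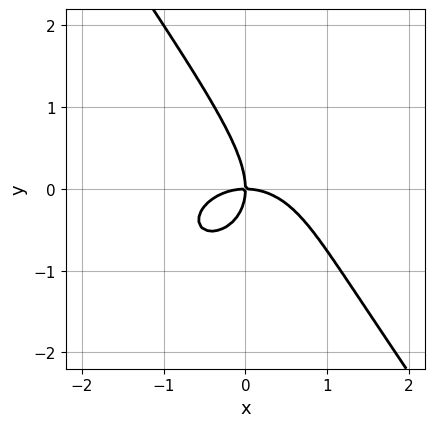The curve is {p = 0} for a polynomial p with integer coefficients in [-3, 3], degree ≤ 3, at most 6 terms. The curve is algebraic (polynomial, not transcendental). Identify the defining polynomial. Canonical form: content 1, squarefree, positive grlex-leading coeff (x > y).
The degree is 3 — the shape is more complex than any degree-2 curve.
From the axis intercepts and sections: it crosses the y-axis at the gridline y = 0; it crosses the x-axis at the gridline x = 0.
Together with the visible shape, these determine p as stated.

2*x^3 + 2*x*y^2 + 2*y^3 + 3*x*y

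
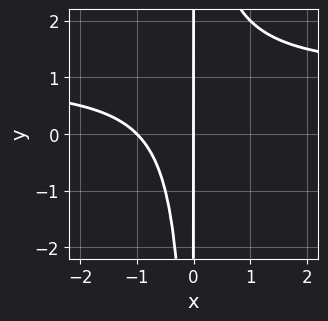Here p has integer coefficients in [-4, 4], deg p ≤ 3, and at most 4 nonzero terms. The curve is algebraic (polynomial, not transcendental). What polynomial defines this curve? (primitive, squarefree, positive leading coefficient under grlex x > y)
The degree is 3 — a generic line meets the curve in up to 3 points.
Checking where it meets the axes: every point of the y-axis in the box is on the curve; the x-axis gridline crossings are at x ∈ {-1, 0}.
Matching integer coefficients to the picture gives p.

x^2*y - x^2 - x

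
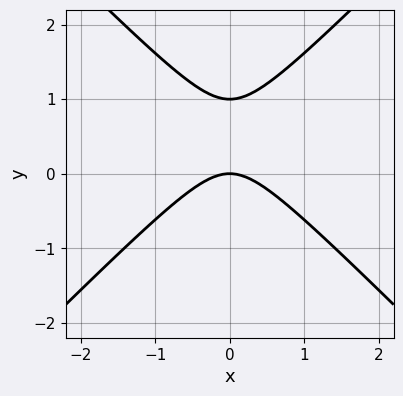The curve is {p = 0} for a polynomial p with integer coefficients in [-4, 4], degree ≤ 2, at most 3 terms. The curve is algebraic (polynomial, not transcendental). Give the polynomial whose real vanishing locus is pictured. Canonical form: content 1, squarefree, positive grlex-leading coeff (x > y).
Degree: no degree-1 curve has this shape, so deg p = 2.
Symmetries: it's symmetric under x → −x, forcing even powers of x.
Against the integer gridlines: among the integer gridlines, it crosses the y-axis at y ∈ {0, 1}; one x-axis crossing is at x = 0.
These observations pin down the coefficients.

x^2 - y^2 + y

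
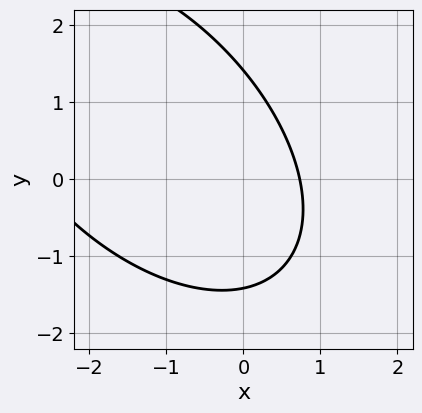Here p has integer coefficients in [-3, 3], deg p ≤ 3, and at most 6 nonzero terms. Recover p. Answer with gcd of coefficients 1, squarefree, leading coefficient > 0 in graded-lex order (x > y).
x^2 + x*y + y^2 + 2*x - 2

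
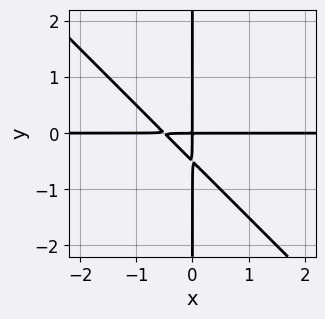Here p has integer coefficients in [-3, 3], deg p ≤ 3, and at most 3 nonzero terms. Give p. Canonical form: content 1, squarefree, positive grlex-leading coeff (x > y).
(a) Degree: no degree-2 curve has this shape, so deg p = 3.
(b) Against the integer gridlines: the visible x-axis segment lies entirely on the curve; the visible y-axis segment lies entirely on the curve.
(c) The integer polynomial consistent with all of this is the stated p.

2*x^2*y + 2*x*y^2 + x*y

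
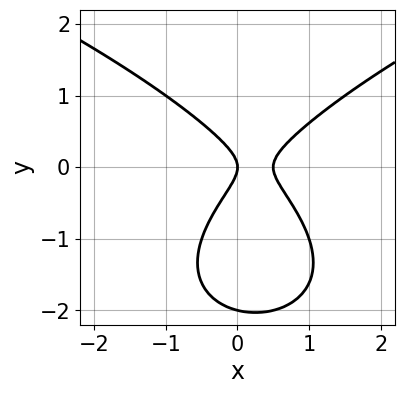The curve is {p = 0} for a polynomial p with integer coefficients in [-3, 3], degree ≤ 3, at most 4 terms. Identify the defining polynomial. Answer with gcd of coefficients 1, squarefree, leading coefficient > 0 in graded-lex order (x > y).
1. Degree: the shape is more complex than any degree-2 curve, so deg p = 3.
2. From the axis intercepts and sections: the y-axis gridline crossings are at y ∈ {-2, 0}; one x-axis crossing is at x = 0.
3. Assembling these constraints gives the stated polynomial.

y^3 - 2*x^2 + 2*y^2 + x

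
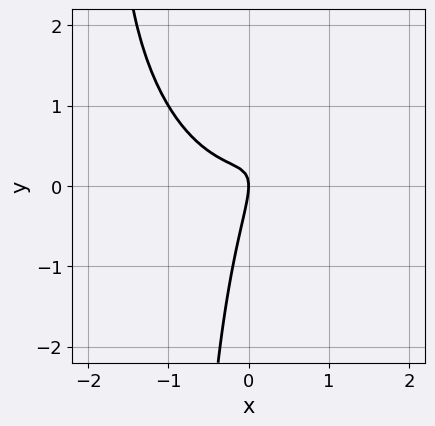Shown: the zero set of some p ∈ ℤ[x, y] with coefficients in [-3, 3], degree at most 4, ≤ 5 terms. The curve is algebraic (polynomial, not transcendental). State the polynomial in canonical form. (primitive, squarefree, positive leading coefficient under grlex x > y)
Degree: the shape is more complex than any degree-2 curve, so deg p = 3.
Against the integer gridlines: it crosses the x-axis at the gridline x = 0; it crosses the y-axis at the gridline y = 0.
These observations pin down the coefficients.

2*x^3 + x*y^2 - 3*x*y + y^2 + x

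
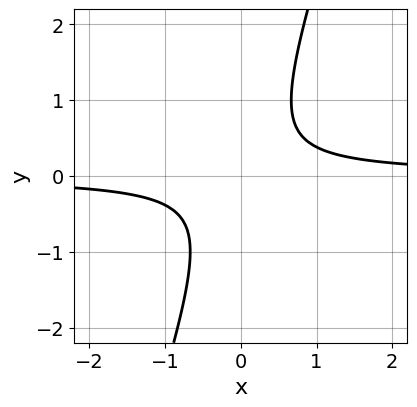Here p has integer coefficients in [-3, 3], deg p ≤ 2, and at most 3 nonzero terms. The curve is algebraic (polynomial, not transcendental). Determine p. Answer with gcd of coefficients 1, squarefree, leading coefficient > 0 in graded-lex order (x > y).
3*x*y - y^2 - 1

deg p = 2.
Observable constraints: the curve avoids every integer y-axis point in the box; the curve avoids every integer x-axis point in the box.
The integer polynomial consistent with all of this is the stated p.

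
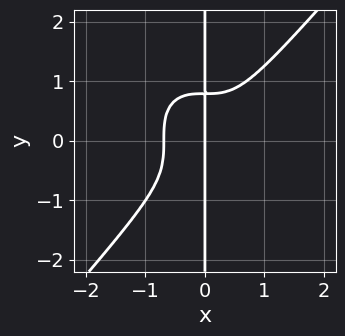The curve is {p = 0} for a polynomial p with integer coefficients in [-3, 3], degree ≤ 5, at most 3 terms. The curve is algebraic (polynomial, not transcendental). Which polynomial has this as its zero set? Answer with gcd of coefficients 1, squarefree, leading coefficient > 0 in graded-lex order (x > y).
3*x^4 - 2*x*y^3 + x

First, degree: a generic line meets the curve in up to 4 points, so deg p = 4.
Next, against the integer gridlines: the visible y-axis segment lies entirely on the curve; one x-axis crossing is at x = 0.
Finally, the integer polynomial consistent with all of this is the stated p.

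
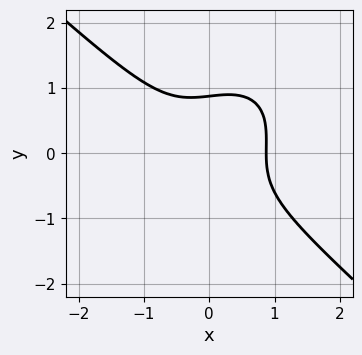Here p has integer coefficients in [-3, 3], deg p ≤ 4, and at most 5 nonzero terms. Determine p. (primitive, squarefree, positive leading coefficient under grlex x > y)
3*x^3 - x*y^2 + 3*y^3 - 2

First, deg p = 3. The shape is more complex than any degree-2 curve.
Finally, the integer polynomial consistent with all of this is the stated p.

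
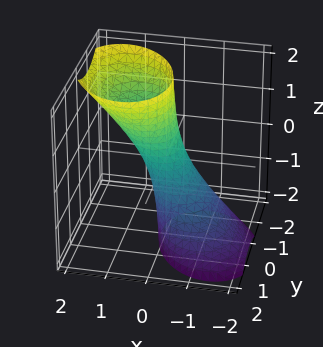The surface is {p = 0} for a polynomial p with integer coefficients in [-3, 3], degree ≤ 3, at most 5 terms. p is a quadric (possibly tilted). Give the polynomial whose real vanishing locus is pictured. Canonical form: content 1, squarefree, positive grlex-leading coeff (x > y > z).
First, the degree is 2 — a generic line meets the surface in up to 2 points.
Next, checking where it meets the axes: the surface avoids every integer z-axis point in the box.
Finally, together with the visible shape, these determine p as stated.

3*x^2 + x*y - 3*x*z + 2*y^2 - 1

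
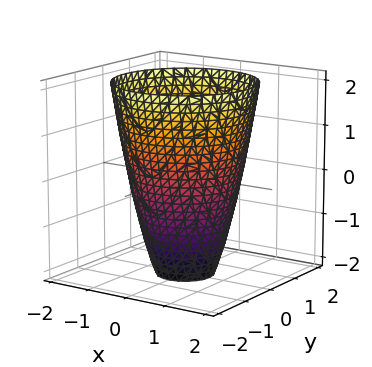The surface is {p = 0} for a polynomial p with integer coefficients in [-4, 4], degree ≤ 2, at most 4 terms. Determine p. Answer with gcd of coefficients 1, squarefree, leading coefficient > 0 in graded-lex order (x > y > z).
2*x^2 + 2*y^2 - z - 3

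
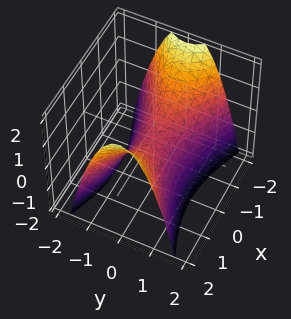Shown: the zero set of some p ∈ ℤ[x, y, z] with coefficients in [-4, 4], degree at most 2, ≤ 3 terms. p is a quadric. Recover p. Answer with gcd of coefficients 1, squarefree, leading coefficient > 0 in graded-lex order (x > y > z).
x^2 - 3*y^2 - 2*z

First, the degree is 2 — a saddle surface; a quadric.
Next, symmetries: the x ↦ −x reflection is a symmetry, so x appears only in even powers; it's symmetric under y → −y, forcing even powers of y.
Next, from the axis intercepts and sections: it crosses the z-axis at the gridline z = 0; it meets the y-axis at y = 0 (among the integer gridlines).
Finally, the integer polynomial consistent with all of this is the stated p.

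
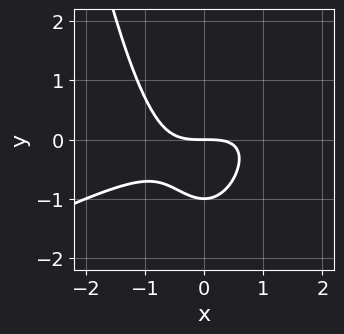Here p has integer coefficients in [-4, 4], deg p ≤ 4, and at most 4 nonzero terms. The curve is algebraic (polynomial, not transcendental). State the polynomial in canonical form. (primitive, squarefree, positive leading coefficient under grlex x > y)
The degree is 3 — a generic line meets the curve in up to 3 points.
From the axis intercepts and sections: the y-axis gridline crossings are at y ∈ {-1, 0}; it crosses the x-axis at the gridline x = 0.
Together with the visible shape, these determine p as stated.

x^3 - 2*x^2*y + 2*y^2 + 2*y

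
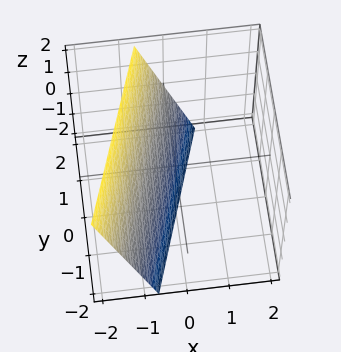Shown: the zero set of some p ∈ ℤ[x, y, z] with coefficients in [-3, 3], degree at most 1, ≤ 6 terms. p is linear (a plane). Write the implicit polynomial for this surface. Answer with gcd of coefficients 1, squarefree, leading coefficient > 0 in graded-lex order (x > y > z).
Degree: every cross-section is a straight line — this is a plane, so deg p = 1.
Checking where it meets the axes: it crosses the y-axis at the gridline y = 2; it meets the z-axis at z = -2 (among the integer gridlines).
Assembling these constraints gives the stated polynomial.

3*x - y + z + 2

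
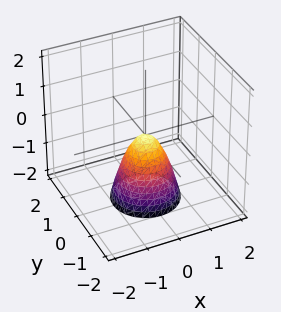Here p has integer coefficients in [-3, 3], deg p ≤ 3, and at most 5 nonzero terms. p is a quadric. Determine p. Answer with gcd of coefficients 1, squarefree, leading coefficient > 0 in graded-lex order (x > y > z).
2*x^2 + 2*y^2 + z

(a) The degree is 2 — a paraboloid; a quadric.
(b) Symmetries: every cross-section ⟂ z is a circle, so x, y appear only via x² + y².
(c) Checking where it meets the axes: it crosses the x-axis at the gridline x = 0; a circular section at z = -1 has radius between 0 and 1.
(d) These observations pin down the coefficients.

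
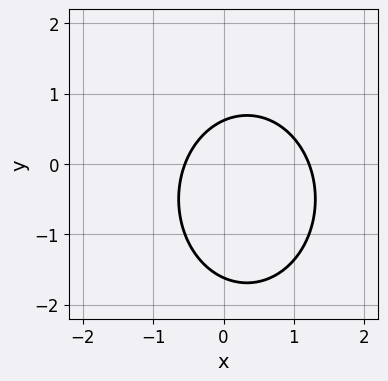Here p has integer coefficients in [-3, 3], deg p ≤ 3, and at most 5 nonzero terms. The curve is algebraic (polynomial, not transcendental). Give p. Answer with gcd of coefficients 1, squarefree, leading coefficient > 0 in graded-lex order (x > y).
1. The degree is 2 — the shape is more complex than any degree-1 curve.
2. The integer polynomial consistent with all of this is the stated p.

3*x^2 + 2*y^2 - 2*x + 2*y - 2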